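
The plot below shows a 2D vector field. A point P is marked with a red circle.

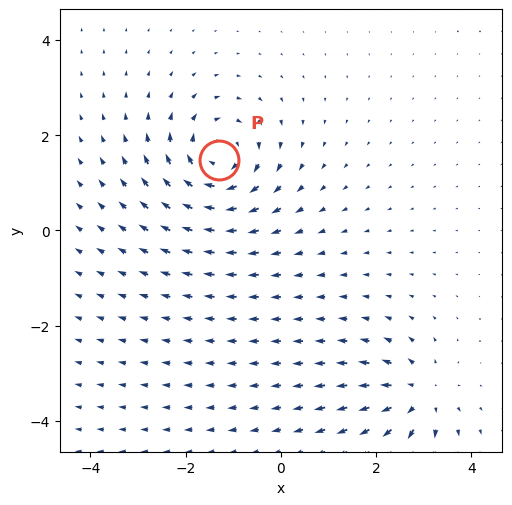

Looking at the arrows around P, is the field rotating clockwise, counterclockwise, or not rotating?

Near P at (-1.3, 1.5) the arrows circulate clockwise. The curl (z-component) there is about -6; negative curl means clockwise rotation.

clockwise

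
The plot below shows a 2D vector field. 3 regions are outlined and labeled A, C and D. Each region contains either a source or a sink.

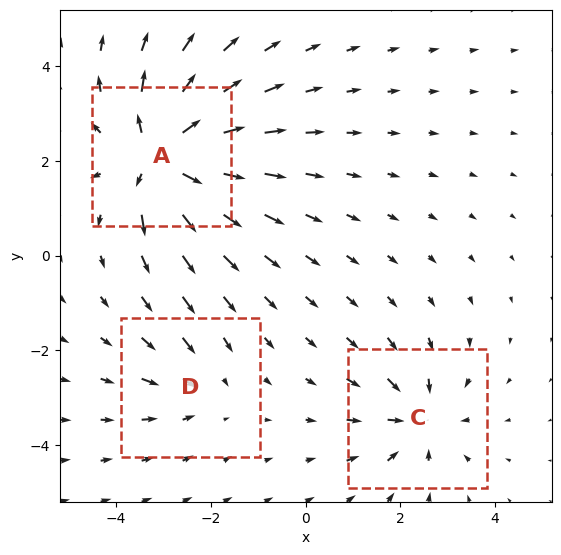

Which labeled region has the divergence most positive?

A

Divergence at each region's feature centre — A: about +6, C: about -3, D: about -2. Region A is most positive.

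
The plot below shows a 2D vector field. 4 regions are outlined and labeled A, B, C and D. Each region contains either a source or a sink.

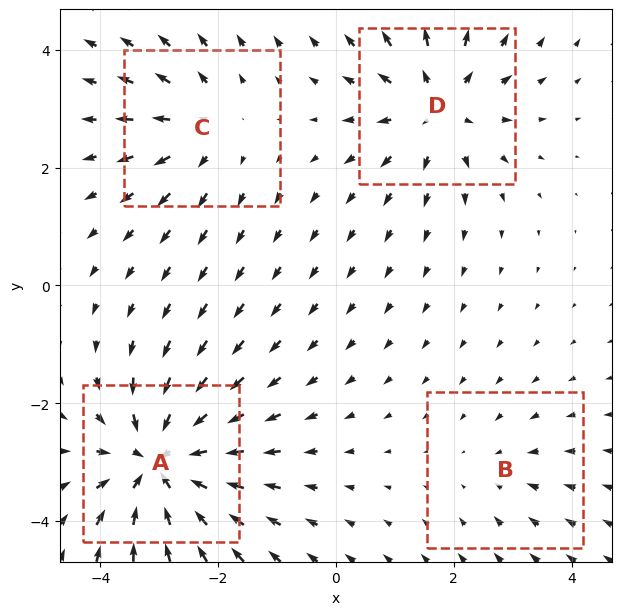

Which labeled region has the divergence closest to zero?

B

Divergence at each region's feature centre — A: about -7, B: about -2, C: about +3, D: about +5. Region B is closest to zero.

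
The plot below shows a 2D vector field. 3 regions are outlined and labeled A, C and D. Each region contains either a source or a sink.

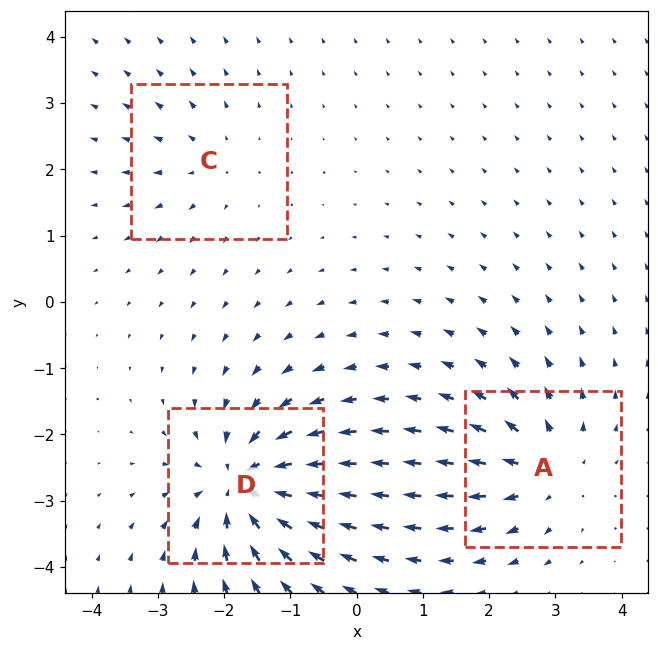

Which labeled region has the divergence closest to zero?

Divergence at each region's feature centre — A: about +4, C: about +2, D: about -6. Region C is closest to zero.

C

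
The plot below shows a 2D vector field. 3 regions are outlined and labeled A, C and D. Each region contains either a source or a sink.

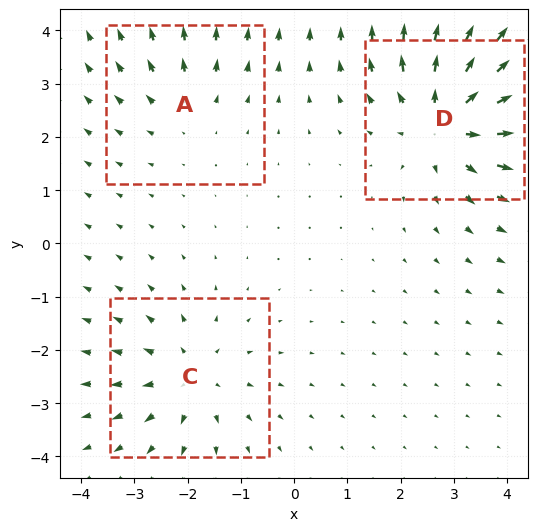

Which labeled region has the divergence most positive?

D

Divergence at each region's feature centre — A: about +2, C: about +3, D: about +5. Region D is most positive.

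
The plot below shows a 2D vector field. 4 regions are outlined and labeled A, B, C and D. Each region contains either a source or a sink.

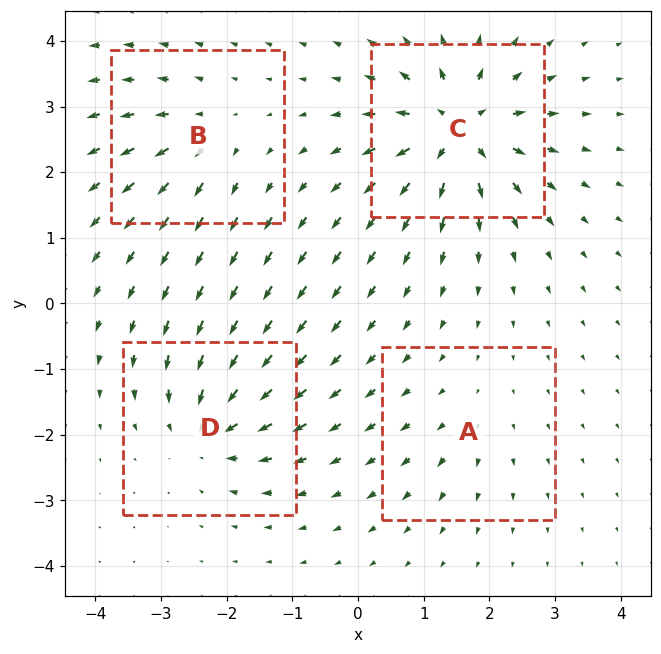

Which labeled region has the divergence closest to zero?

Divergence at each region's feature centre — A: about +2, B: about +4, C: about +9, D: about -6. Region A is closest to zero.

A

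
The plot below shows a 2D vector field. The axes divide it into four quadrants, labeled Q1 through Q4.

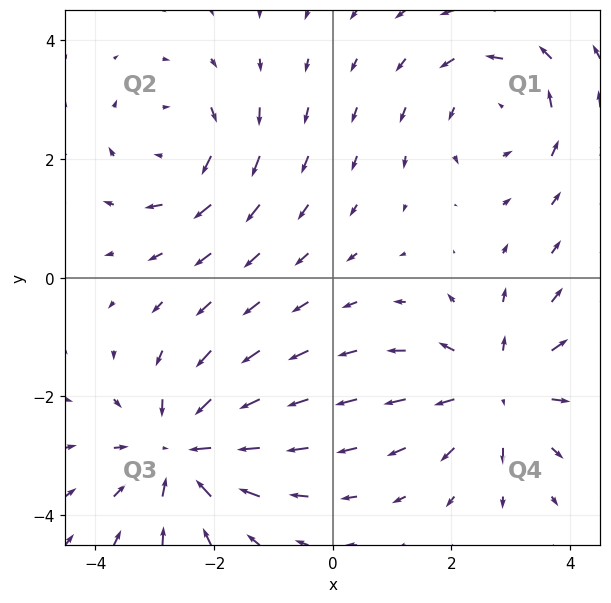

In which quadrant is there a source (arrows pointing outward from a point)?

Q4

The source sits at approximately (2.8, -1.9), which lies in quadrant Q4. The divergence there is about +4, positive as expected for a source.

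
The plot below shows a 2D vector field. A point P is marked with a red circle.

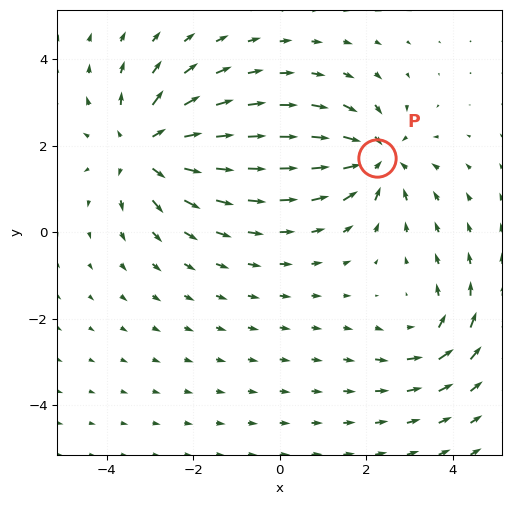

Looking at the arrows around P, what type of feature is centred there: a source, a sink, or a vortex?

sink

At P (2.2, 1.7) the arrows converge inward. Divergence about -4, curl ≈0 — negative divergence with near-zero curl is a sink.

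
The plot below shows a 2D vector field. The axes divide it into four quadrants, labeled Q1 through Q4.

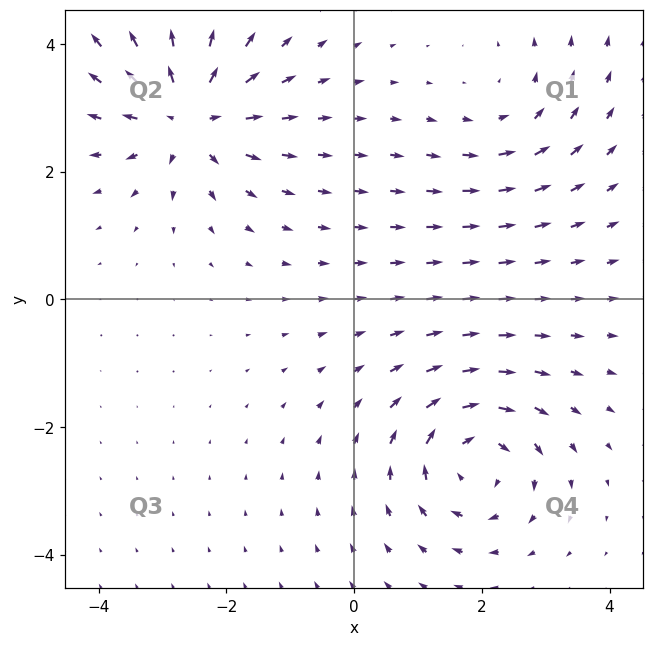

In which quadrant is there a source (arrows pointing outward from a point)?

The source sits at approximately (-2.6, 2.9), which lies in quadrant Q2. The divergence there is about +6, positive as expected for a source.

Q2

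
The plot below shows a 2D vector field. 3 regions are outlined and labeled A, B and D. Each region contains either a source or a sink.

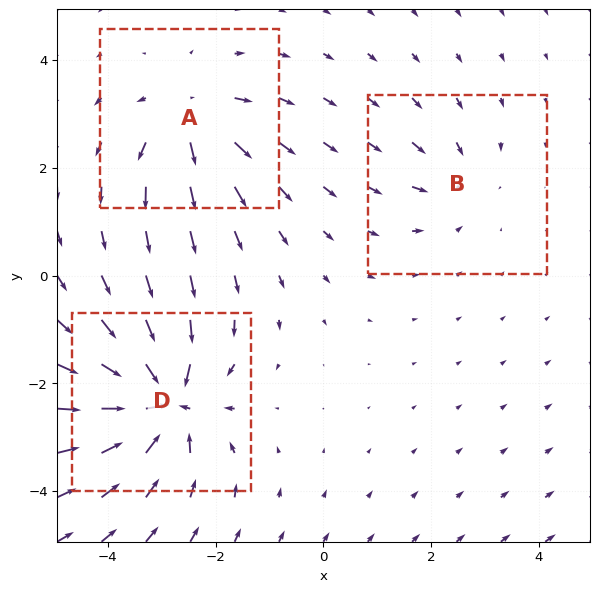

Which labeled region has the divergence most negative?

D

Divergence at each region's feature centre — A: about +4, B: about -2, D: about -6. Region D is most negative.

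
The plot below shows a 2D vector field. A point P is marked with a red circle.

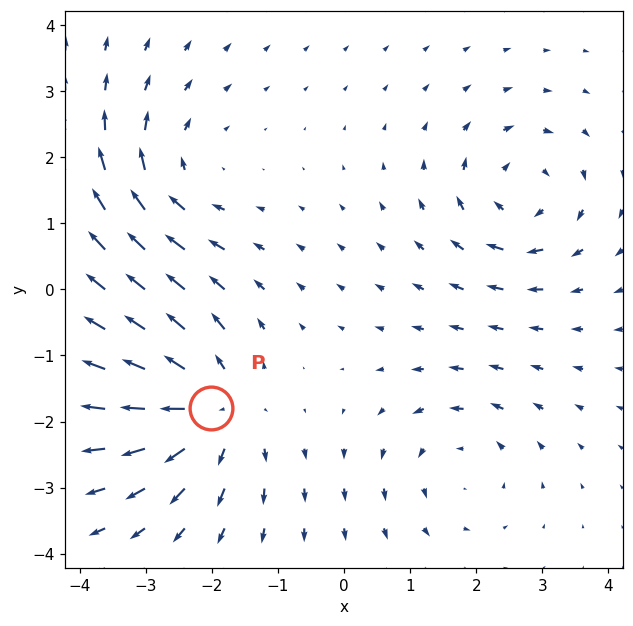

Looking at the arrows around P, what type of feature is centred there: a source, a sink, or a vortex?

At P (-2.0, -1.8) the arrows spread outward. Divergence about +5, curl ≈0 — positive divergence with near-zero curl is a source.

source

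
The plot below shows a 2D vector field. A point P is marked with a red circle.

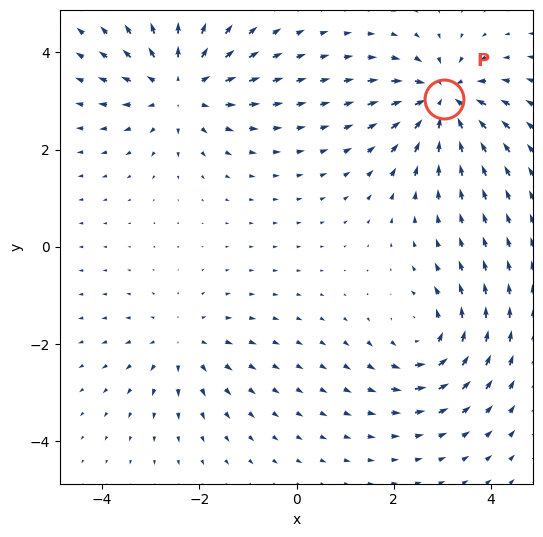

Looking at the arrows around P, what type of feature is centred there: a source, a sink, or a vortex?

sink

At P (3.0, 3.0) the arrows converge inward. Divergence about -6, curl ≈0 — negative divergence with near-zero curl is a sink.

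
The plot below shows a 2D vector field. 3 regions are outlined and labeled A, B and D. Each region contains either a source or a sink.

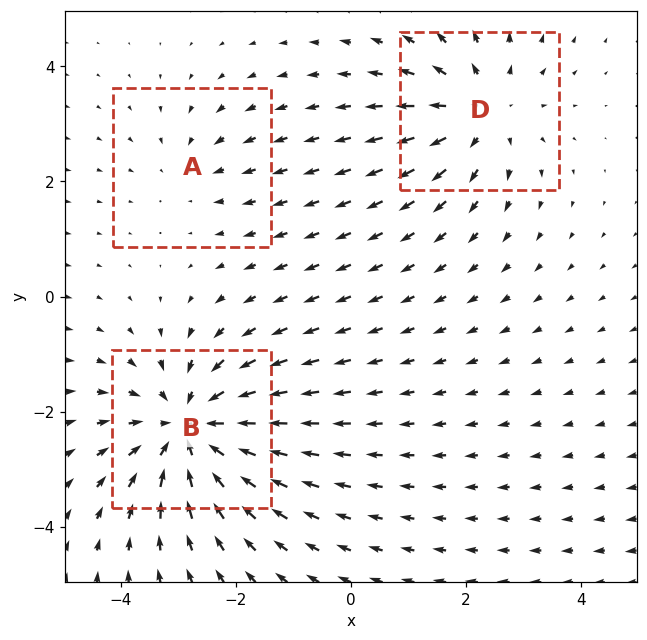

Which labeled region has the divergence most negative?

Divergence at each region's feature centre — A: about -2, B: about -4, D: about +3. Region B is most negative.

B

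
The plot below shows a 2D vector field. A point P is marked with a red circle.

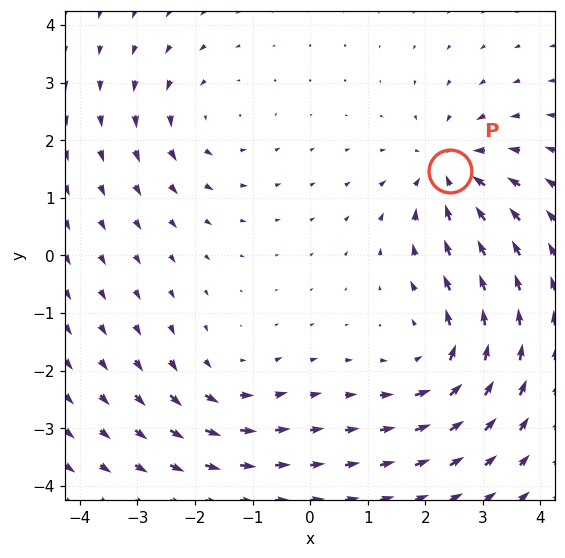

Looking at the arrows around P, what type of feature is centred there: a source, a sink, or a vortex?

sink

At P (2.4, 1.5) the arrows converge inward. Divergence about -5, curl ≈0 — negative divergence with near-zero curl is a sink.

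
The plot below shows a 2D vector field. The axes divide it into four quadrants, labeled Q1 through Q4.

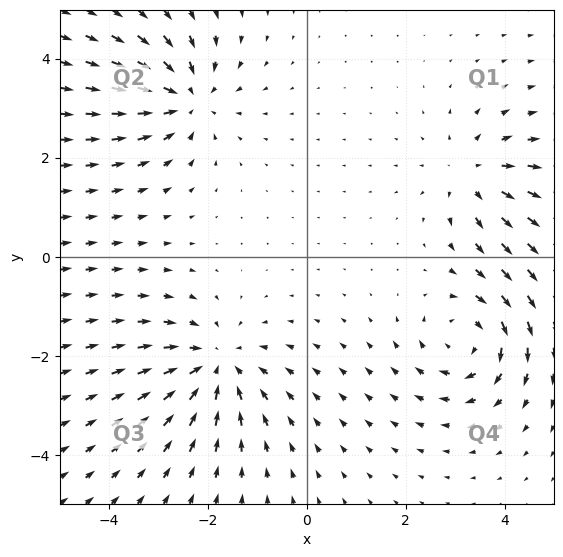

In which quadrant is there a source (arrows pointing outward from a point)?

The source sits at approximately (3.4, 1.7), which lies in quadrant Q1. The divergence there is about +4, positive as expected for a source.

Q1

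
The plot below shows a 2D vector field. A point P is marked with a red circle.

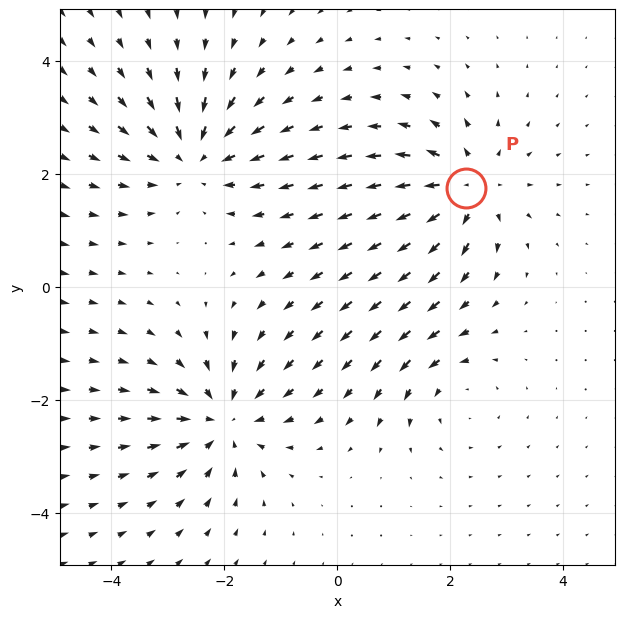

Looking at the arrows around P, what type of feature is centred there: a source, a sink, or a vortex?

source

At P (2.3, 1.7) the arrows spread outward. Divergence about +5, curl ≈0 — positive divergence with near-zero curl is a source.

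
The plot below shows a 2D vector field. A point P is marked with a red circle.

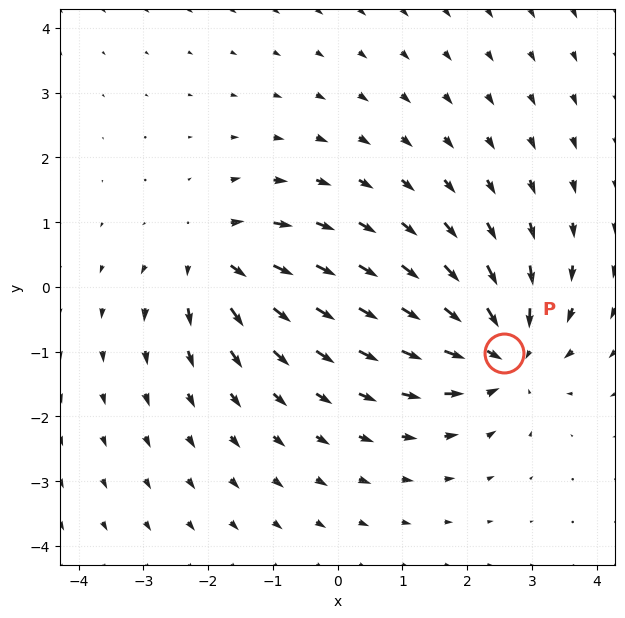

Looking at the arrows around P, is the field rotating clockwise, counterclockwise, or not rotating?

Near P at (2.6, -1.0) the arrows show no circulation. The curl there is ≈0.

not rotating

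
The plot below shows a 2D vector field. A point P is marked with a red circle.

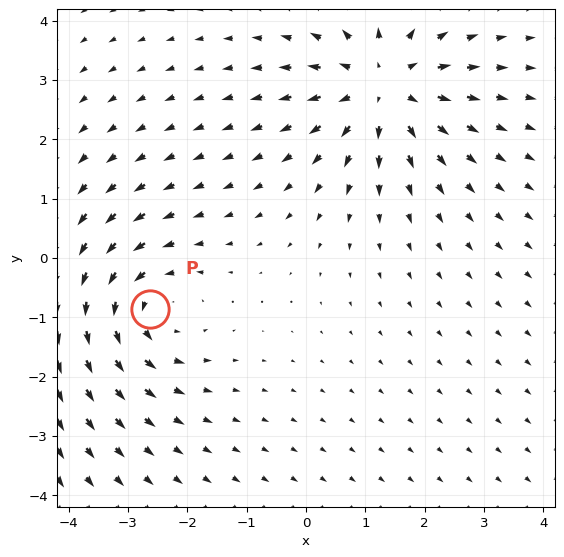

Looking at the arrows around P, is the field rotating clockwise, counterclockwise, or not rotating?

counterclockwise

Near P at (-2.6, -0.9) the arrows circulate counterclockwise. The curl (z-component) there is about +4; positive curl means counterclockwise rotation.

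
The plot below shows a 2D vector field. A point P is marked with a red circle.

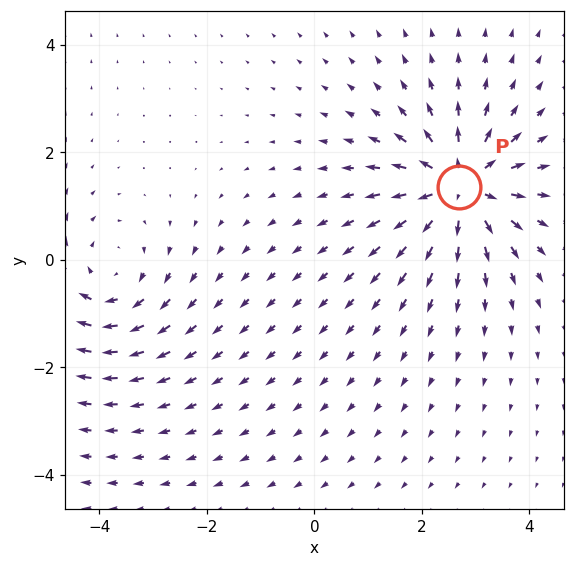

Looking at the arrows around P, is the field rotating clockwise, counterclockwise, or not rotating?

not rotating

Near P at (2.7, 1.4) the arrows show no circulation. The curl there is ≈0.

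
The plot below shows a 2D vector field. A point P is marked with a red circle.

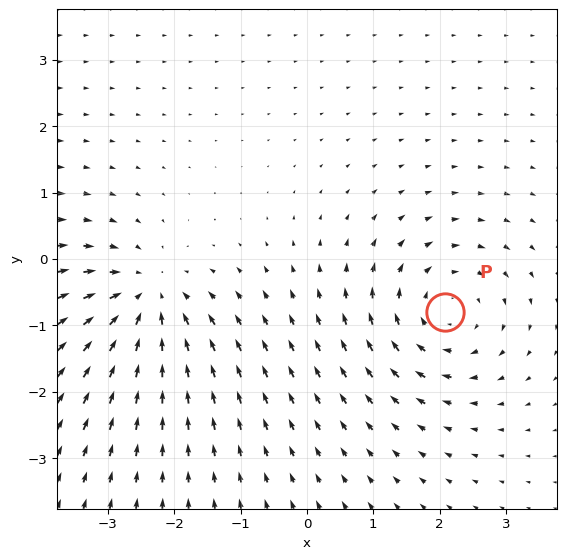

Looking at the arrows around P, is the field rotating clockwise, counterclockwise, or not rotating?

Near P at (2.1, -0.8) the arrows circulate clockwise. The curl (z-component) there is about -4; negative curl means clockwise rotation.

clockwise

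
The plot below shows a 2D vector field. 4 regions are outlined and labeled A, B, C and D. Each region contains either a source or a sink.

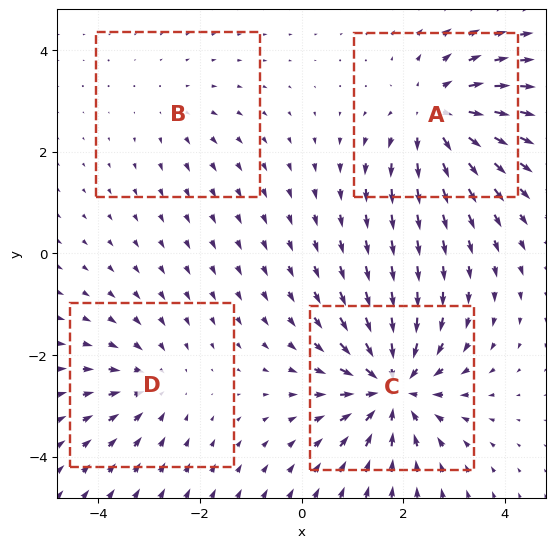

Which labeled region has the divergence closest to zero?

Divergence at each region's feature centre — A: about +5, B: about +2, C: about -7, D: about -3. Region B is closest to zero.

B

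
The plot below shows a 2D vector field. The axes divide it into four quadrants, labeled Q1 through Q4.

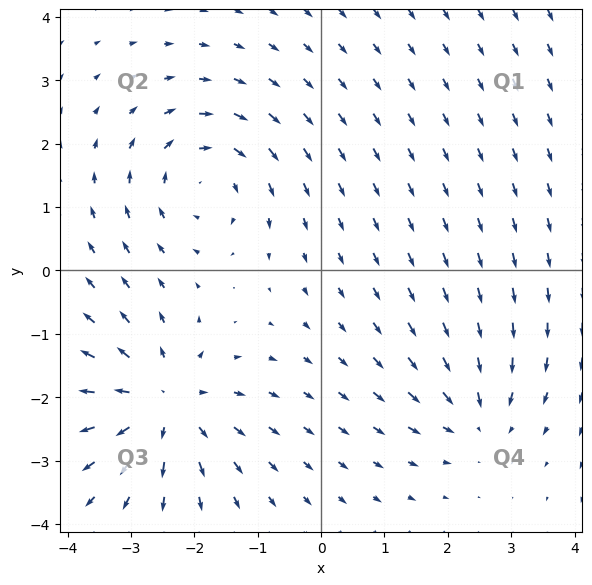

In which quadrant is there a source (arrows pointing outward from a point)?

Q3

The source sits at approximately (-2.5, -2.1), which lies in quadrant Q3. The divergence there is about +5, positive as expected for a source.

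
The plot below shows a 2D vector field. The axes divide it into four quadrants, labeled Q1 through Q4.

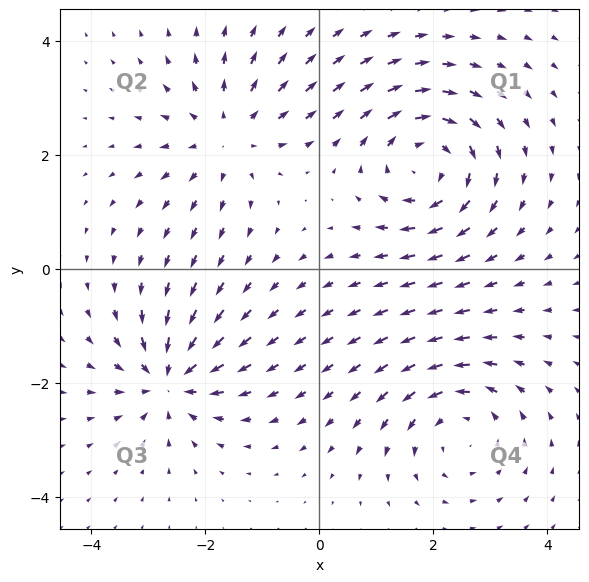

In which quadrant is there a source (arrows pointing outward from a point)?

The source sits at approximately (-1.6, 2.3), which lies in quadrant Q2. The divergence there is about +3, positive as expected for a source.

Q2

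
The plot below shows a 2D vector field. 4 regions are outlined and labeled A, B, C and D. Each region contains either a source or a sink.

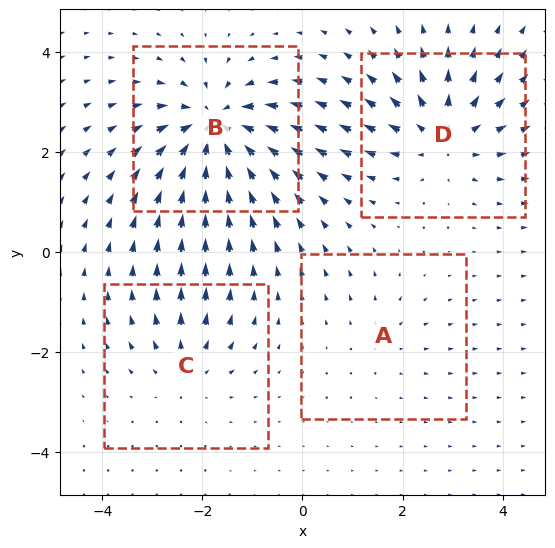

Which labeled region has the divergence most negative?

Divergence at each region's feature centre — A: about +2, B: about -7, C: about +3, D: about +5. Region B is most negative.

B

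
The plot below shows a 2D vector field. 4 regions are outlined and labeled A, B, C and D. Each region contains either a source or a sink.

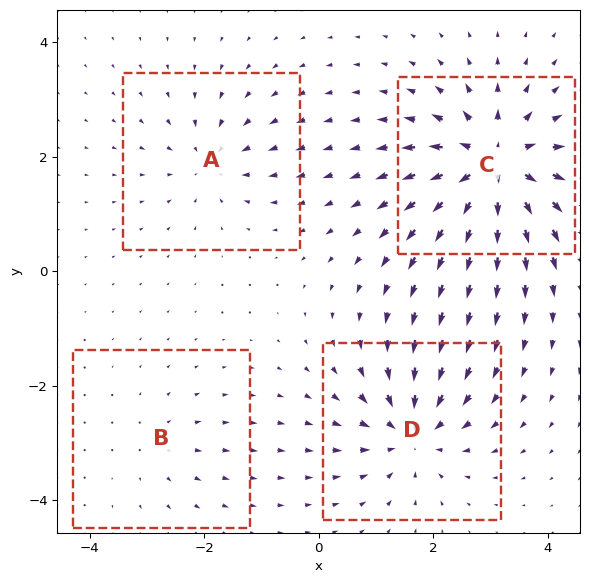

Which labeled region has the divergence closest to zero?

B

Divergence at each region's feature centre — A: about -4, B: about +2, C: about +8, D: about -6. Region B is closest to zero.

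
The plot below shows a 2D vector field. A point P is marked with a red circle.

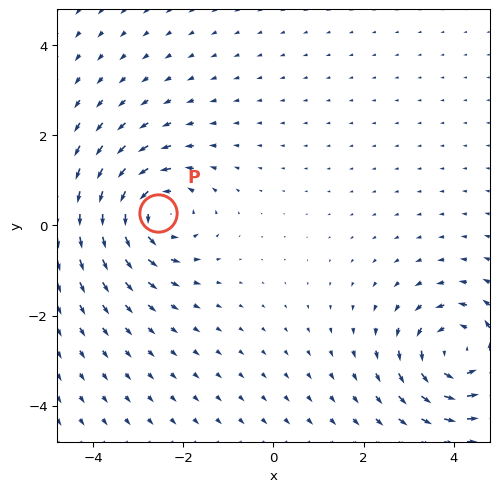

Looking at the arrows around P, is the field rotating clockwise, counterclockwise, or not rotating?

Near P at (-2.6, 0.3) the arrows circulate counterclockwise. The curl (z-component) there is about +3; positive curl means counterclockwise rotation.

counterclockwise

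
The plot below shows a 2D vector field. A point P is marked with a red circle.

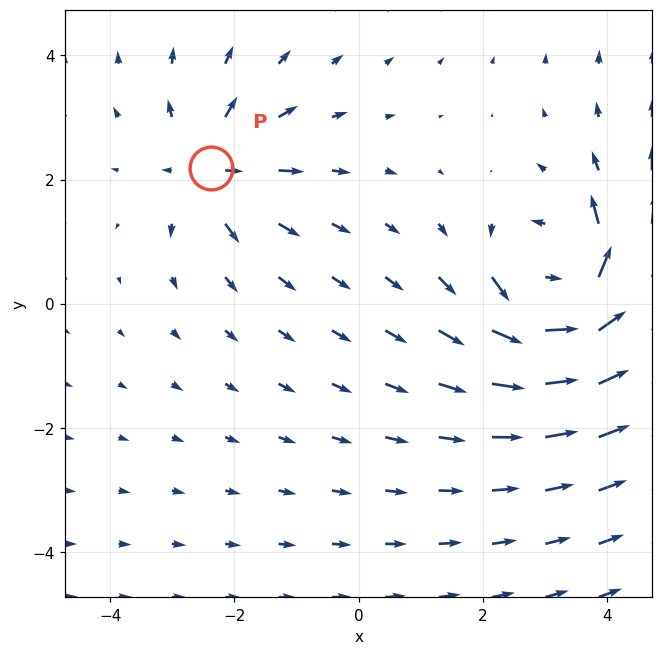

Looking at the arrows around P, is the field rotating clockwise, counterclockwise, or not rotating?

Near P at (-2.4, 2.2) the arrows show no circulation. The curl there is ≈0.

not rotating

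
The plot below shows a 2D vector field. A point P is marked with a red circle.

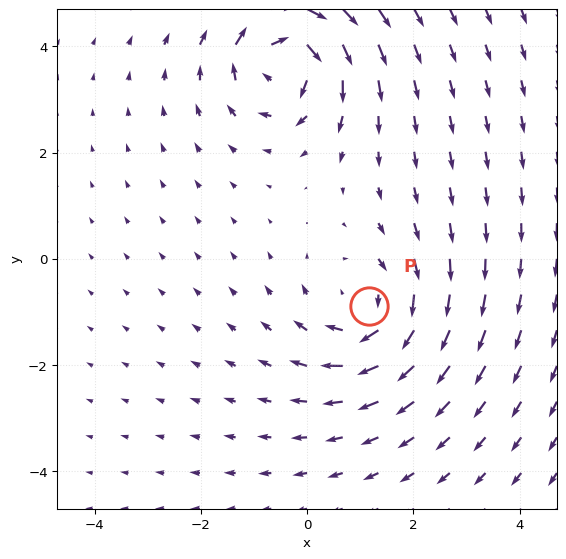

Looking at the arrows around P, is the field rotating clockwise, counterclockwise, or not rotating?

clockwise

Near P at (1.2, -0.9) the arrows circulate clockwise. The curl (z-component) there is about -4; negative curl means clockwise rotation.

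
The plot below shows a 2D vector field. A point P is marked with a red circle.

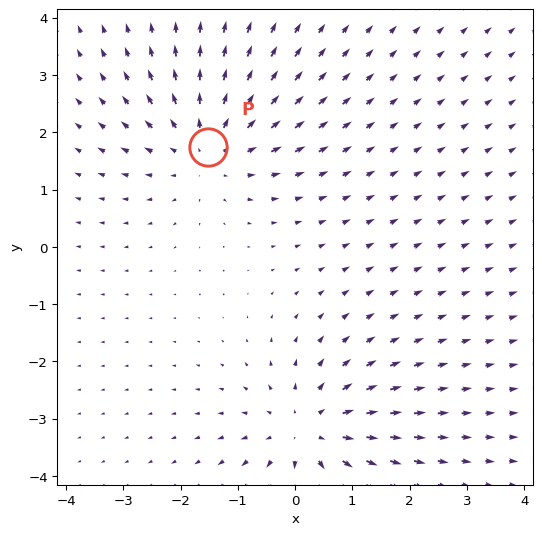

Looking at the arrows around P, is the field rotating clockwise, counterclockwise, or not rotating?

not rotating

Near P at (-1.5, 1.7) the arrows show no circulation. The curl there is ≈0.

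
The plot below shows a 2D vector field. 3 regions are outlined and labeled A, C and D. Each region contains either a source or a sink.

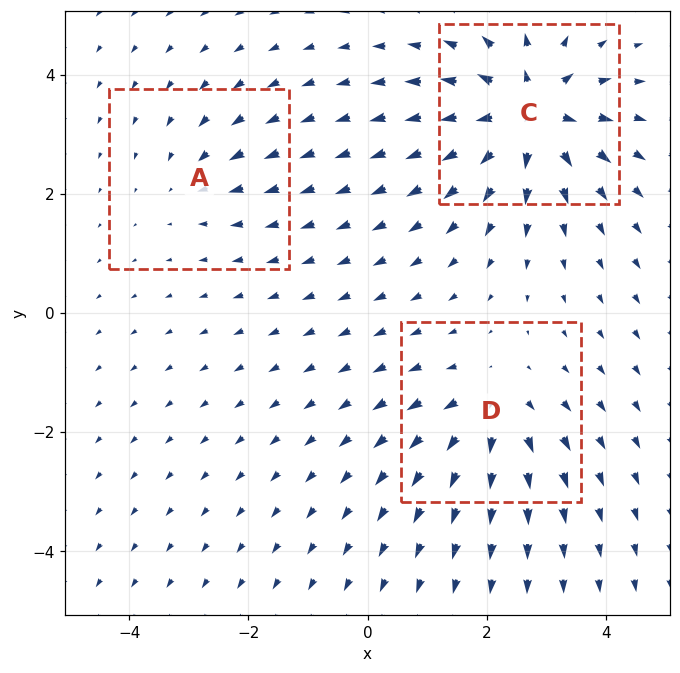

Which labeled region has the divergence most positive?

C

Divergence at each region's feature centre — A: about -2, C: about +6, D: about +4. Region C is most positive.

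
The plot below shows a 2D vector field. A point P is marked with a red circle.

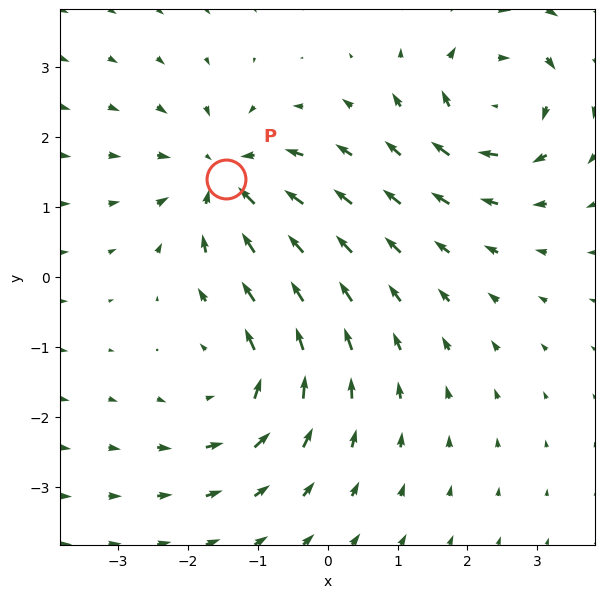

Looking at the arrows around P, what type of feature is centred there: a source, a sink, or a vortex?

sink

At P (-1.5, 1.4) the arrows converge inward. Divergence about -5, curl ≈0 — negative divergence with near-zero curl is a sink.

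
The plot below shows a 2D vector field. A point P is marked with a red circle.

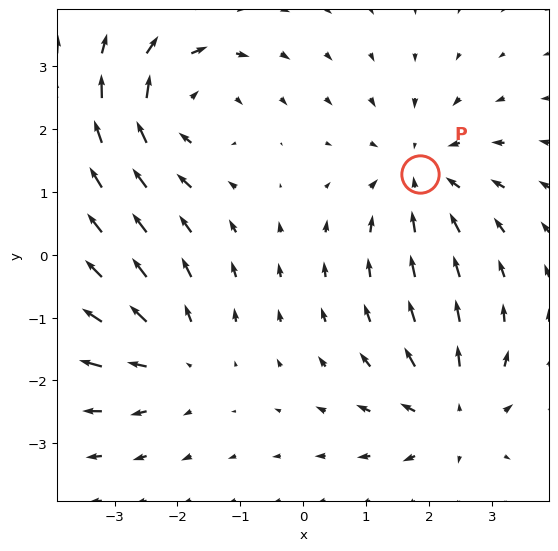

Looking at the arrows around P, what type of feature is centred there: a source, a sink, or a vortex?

sink

At P (1.9, 1.3) the arrows converge inward. Divergence about -3, curl ≈0 — negative divergence with near-zero curl is a sink.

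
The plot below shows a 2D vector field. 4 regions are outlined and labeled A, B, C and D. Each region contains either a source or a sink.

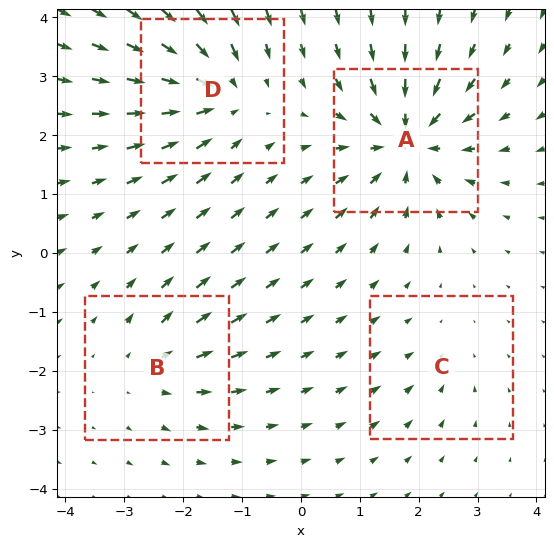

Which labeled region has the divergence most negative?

Divergence at each region's feature centre — A: about -7, B: about +4, C: about -2, D: about -6. Region A is most negative.

A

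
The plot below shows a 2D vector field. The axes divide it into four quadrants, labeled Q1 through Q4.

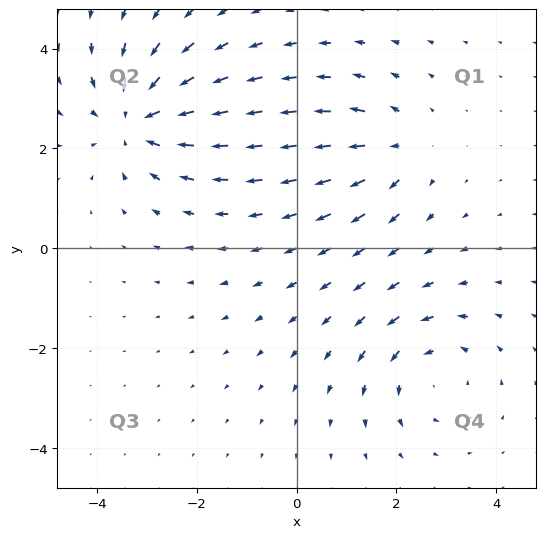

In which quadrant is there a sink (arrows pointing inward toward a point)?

Q2

The sink sits at approximately (-3.2, 2.6), which lies in quadrant Q2. The divergence there is about -4, negative as expected for a sink.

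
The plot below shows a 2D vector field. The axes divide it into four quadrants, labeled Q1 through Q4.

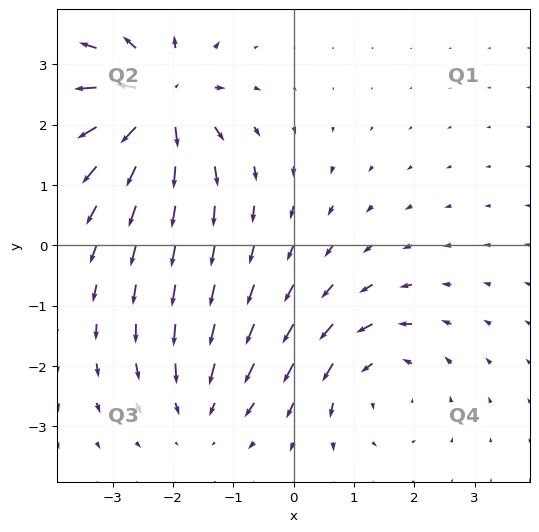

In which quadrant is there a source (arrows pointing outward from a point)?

The source sits at approximately (-2.2, 2.4), which lies in quadrant Q2. The divergence there is about +7, positive as expected for a source.

Q2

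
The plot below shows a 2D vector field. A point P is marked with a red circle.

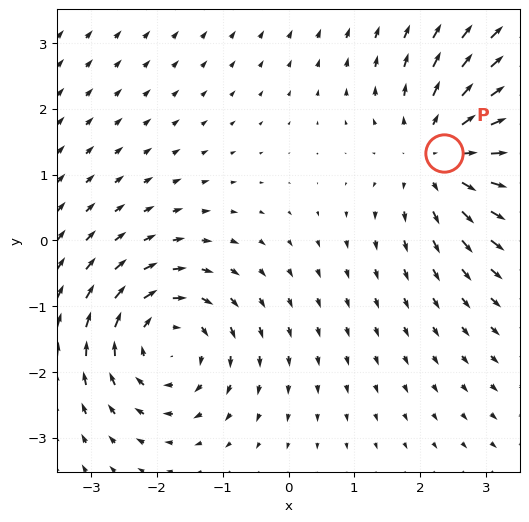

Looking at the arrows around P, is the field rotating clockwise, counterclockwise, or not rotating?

Near P at (2.4, 1.3) the arrows show no circulation. The curl there is ≈0.

not rotating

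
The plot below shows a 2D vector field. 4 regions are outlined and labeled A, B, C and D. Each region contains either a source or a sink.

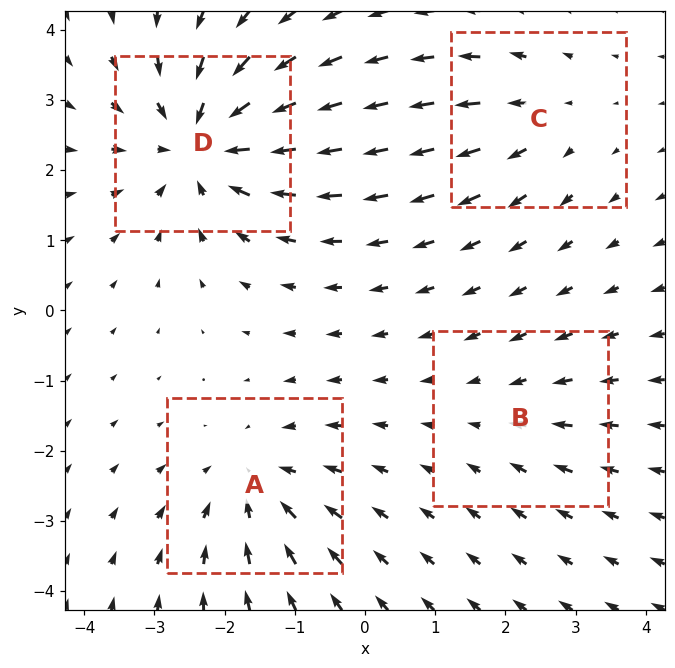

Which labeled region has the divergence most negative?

D

Divergence at each region's feature centre — A: about -4, B: about -2, C: about +3, D: about -7. Region D is most negative.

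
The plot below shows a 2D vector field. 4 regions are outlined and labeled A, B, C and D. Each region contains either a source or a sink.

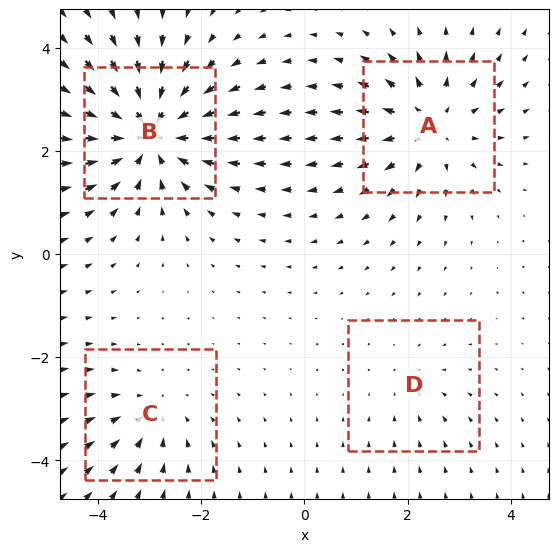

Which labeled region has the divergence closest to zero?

D

Divergence at each region's feature centre — A: about +5, B: about -7, C: about -3, D: about -2. Region D is closest to zero.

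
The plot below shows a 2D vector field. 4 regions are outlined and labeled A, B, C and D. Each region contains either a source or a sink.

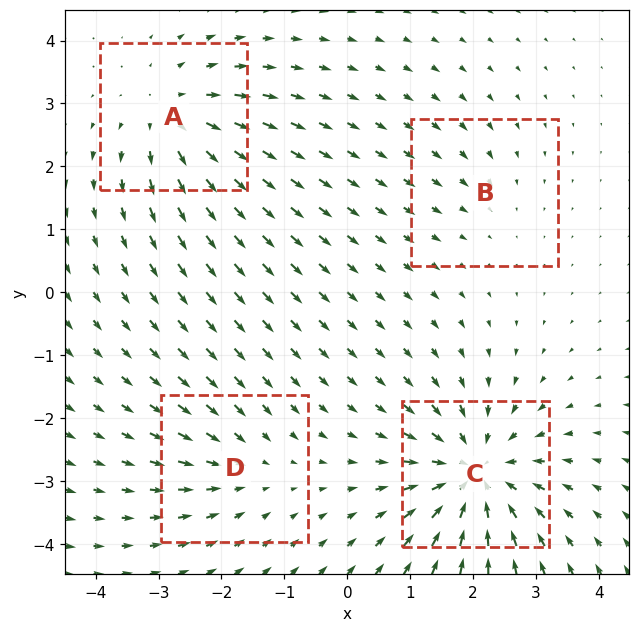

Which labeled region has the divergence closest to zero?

B

Divergence at each region's feature centre — A: about +5, B: about -2, C: about -8, D: about -3. Region B is closest to zero.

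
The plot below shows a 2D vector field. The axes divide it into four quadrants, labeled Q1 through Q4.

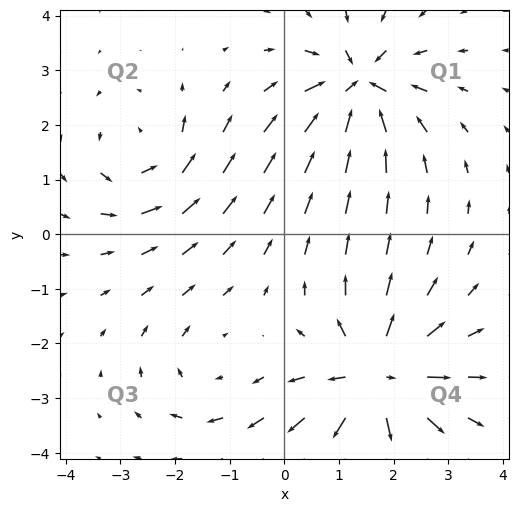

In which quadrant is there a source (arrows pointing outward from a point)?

The source sits at approximately (1.7, -2.6), which lies in quadrant Q4. The divergence there is about +6, positive as expected for a source.

Q4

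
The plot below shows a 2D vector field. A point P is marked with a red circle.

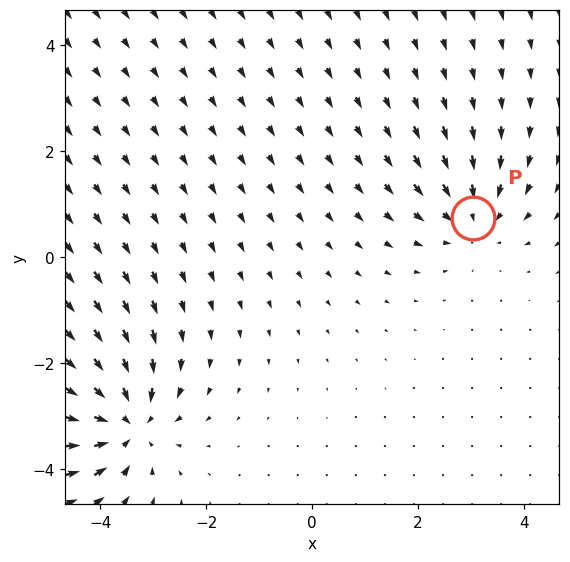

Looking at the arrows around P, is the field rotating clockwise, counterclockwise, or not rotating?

not rotating

Near P at (3.0, 0.7) the arrows show no circulation. The curl there is ≈0.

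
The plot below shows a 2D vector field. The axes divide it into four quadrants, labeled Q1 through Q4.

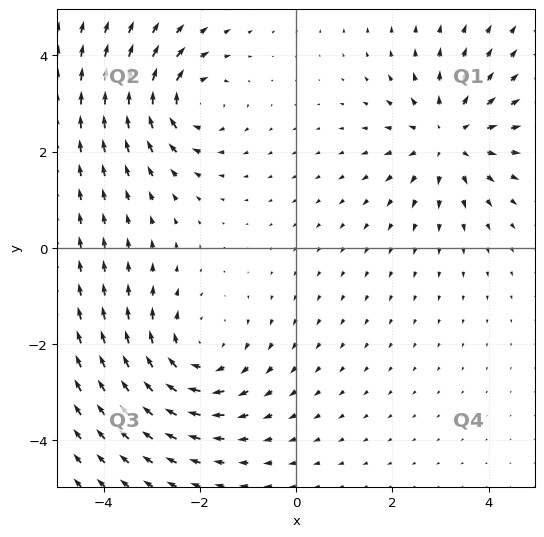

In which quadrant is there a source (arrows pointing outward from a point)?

Q1

The source sits at approximately (3.2, 2.3), which lies in quadrant Q1. The divergence there is about +4, positive as expected for a source.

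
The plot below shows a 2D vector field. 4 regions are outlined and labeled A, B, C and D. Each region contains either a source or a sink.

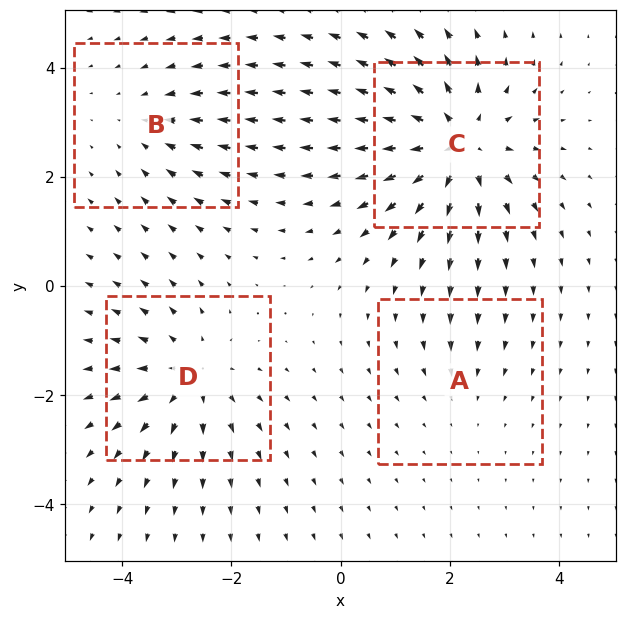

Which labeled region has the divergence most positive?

C

Divergence at each region's feature centre — A: about -2, B: about -3, C: about +6, D: about +4. Region C is most positive.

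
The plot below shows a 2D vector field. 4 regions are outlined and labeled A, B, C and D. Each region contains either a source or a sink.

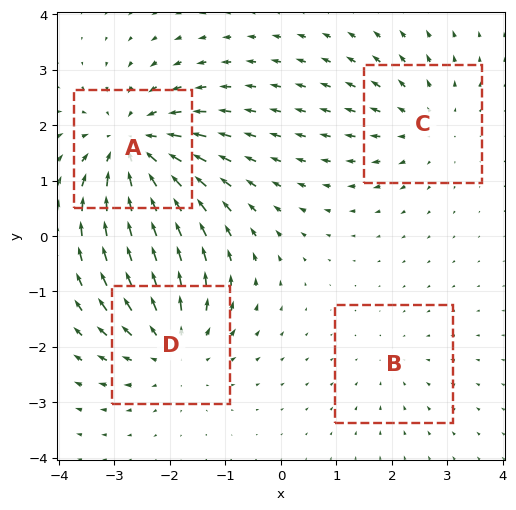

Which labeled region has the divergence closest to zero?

Divergence at each region's feature centre — A: about -6, B: about -2, C: about +3, D: about +4. Region B is closest to zero.

B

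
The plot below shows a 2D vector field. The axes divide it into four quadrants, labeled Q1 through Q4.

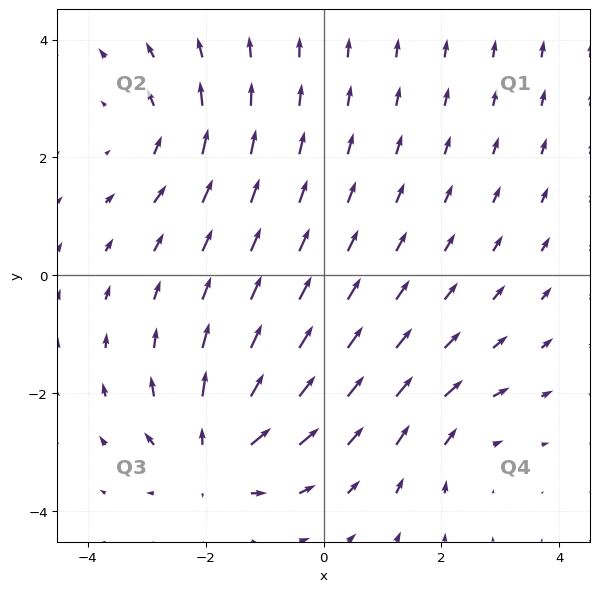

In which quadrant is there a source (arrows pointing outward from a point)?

Q3

The source sits at approximately (-1.9, -3.1), which lies in quadrant Q3. The divergence there is about +4, positive as expected for a source.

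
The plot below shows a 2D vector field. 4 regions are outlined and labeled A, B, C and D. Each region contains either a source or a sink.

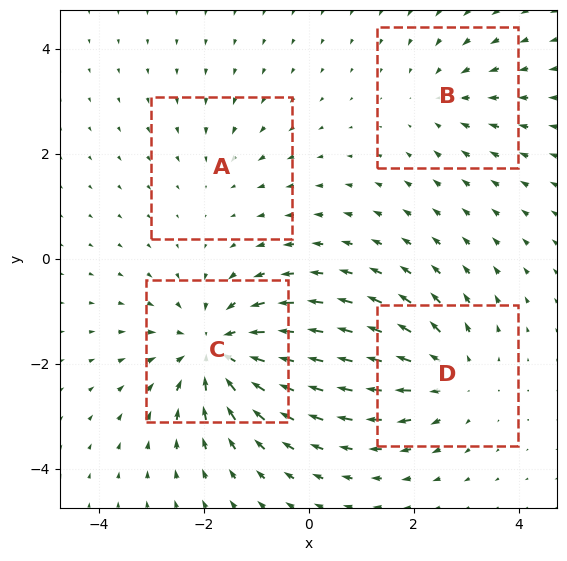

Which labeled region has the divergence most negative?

C

Divergence at each region's feature centre — A: about -2, B: about -3, C: about -6, D: about +4. Region C is most negative.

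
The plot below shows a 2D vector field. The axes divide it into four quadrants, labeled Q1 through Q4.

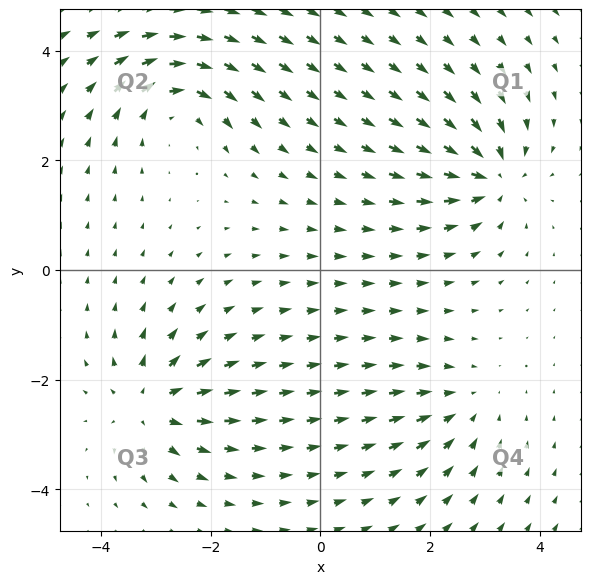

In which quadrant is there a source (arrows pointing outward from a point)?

Q3

The source sits at approximately (-3.1, -2.4), which lies in quadrant Q3. The divergence there is about +5, positive as expected for a source.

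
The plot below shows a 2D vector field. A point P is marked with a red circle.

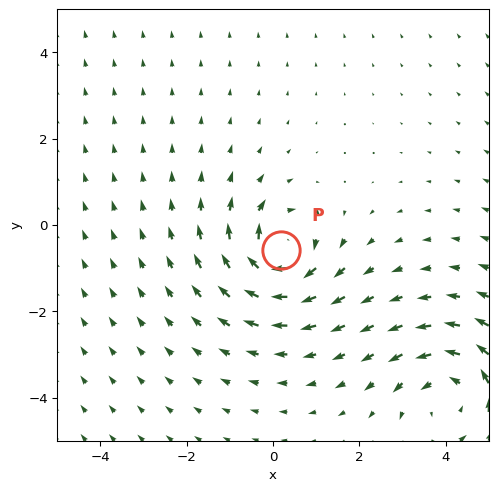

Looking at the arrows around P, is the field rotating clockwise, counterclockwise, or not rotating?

Near P at (0.2, -0.6) the arrows circulate clockwise. The curl (z-component) there is about -5; negative curl means clockwise rotation.

clockwise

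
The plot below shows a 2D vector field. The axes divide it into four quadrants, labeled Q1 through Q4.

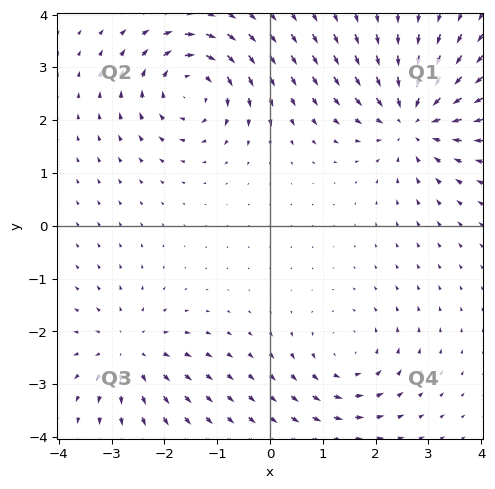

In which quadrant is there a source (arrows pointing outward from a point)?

Q3

The source sits at approximately (-2.7, -2.4), which lies in quadrant Q3. The divergence there is about +4, positive as expected for a source.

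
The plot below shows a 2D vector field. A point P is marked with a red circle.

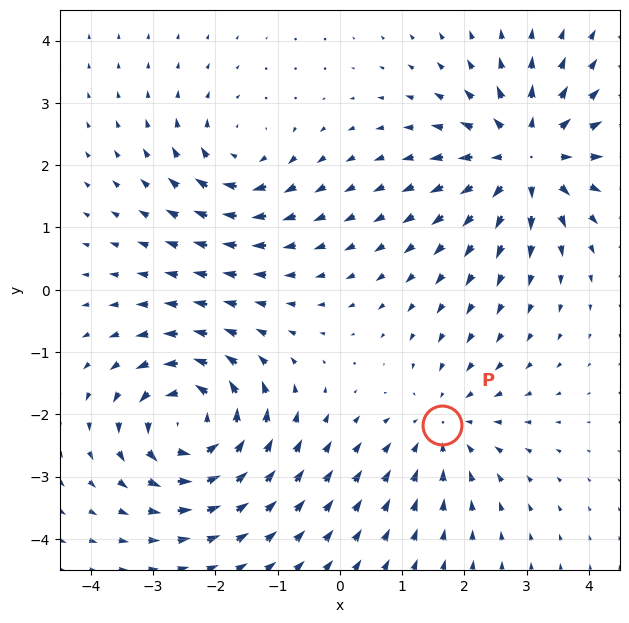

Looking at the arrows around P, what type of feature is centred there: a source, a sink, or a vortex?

At P (1.6, -2.2) the arrows converge inward. Divergence about -3, curl ≈0 — negative divergence with near-zero curl is a sink.

sink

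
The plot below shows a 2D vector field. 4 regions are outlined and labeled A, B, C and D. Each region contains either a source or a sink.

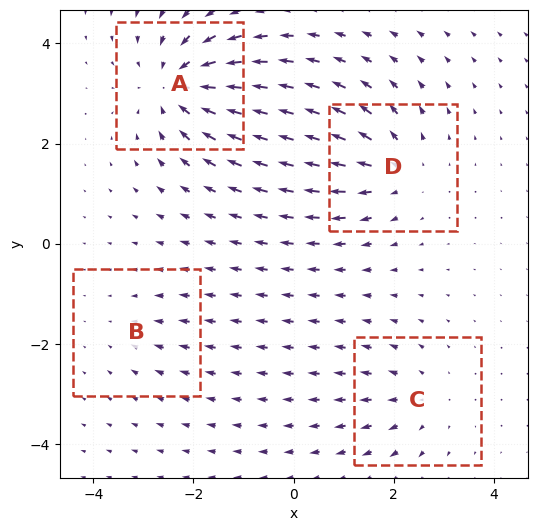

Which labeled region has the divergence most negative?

A

Divergence at each region's feature centre — A: about -7, B: about -2, C: about +3, D: about +5. Region A is most negative.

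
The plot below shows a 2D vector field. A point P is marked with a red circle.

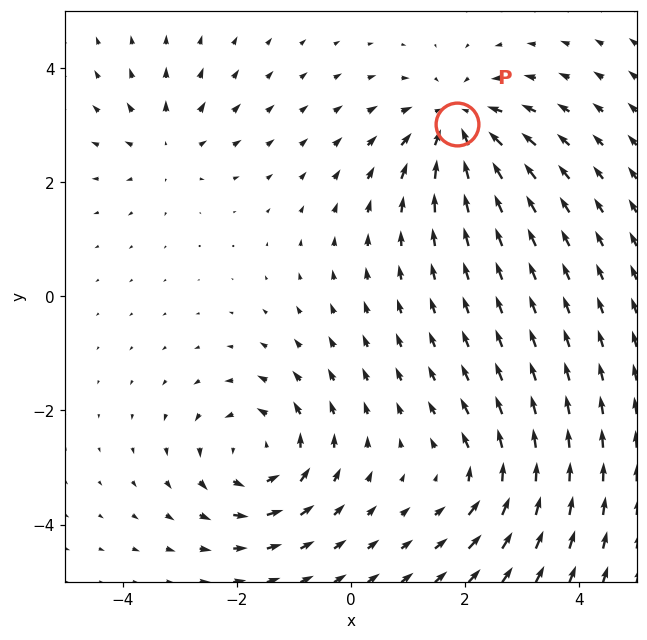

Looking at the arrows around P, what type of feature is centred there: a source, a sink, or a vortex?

sink

At P (1.9, 3.0) the arrows converge inward. Divergence about -5, curl ≈0 — negative divergence with near-zero curl is a sink.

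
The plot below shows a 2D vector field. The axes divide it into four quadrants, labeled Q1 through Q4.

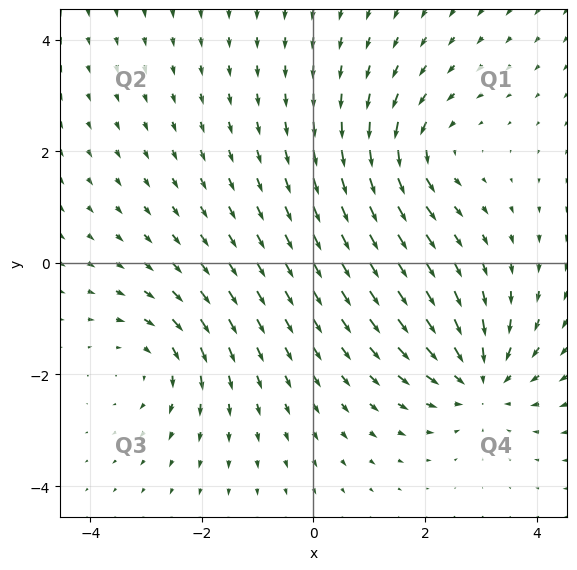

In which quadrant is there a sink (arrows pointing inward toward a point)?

Q4

The sink sits at approximately (3.0, -2.1), which lies in quadrant Q4. The divergence there is about -5, negative as expected for a sink.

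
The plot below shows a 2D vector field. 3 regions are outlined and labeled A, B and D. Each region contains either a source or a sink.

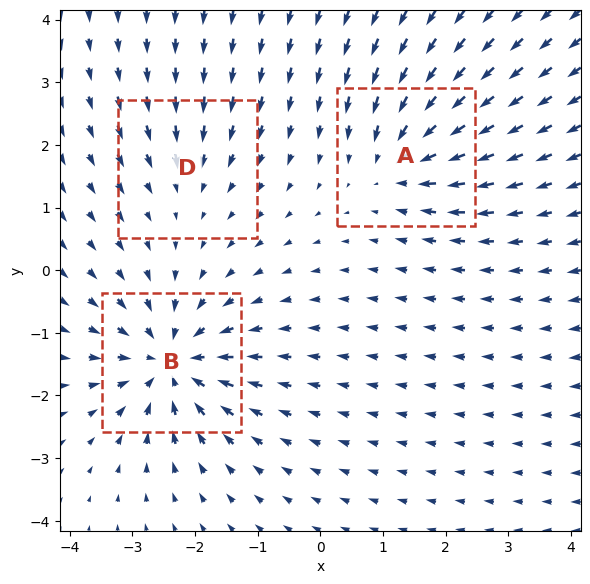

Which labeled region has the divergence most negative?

B

Divergence at each region's feature centre — A: about -4, B: about -6, D: about -2. Region B is most negative.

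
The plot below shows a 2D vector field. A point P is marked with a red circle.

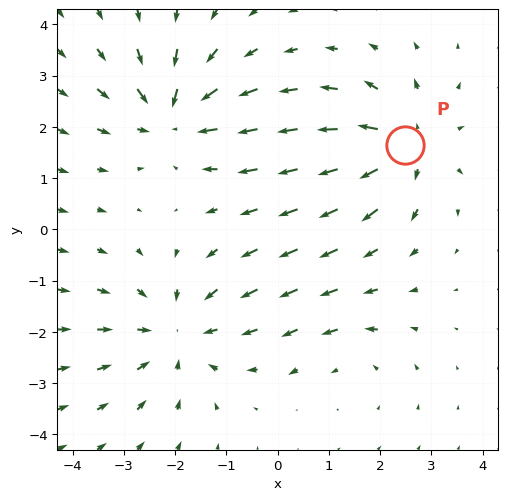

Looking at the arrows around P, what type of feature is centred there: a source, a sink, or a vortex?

source

At P (2.5, 1.7) the arrows spread outward. Divergence about +5, curl ≈0 — positive divergence with near-zero curl is a source.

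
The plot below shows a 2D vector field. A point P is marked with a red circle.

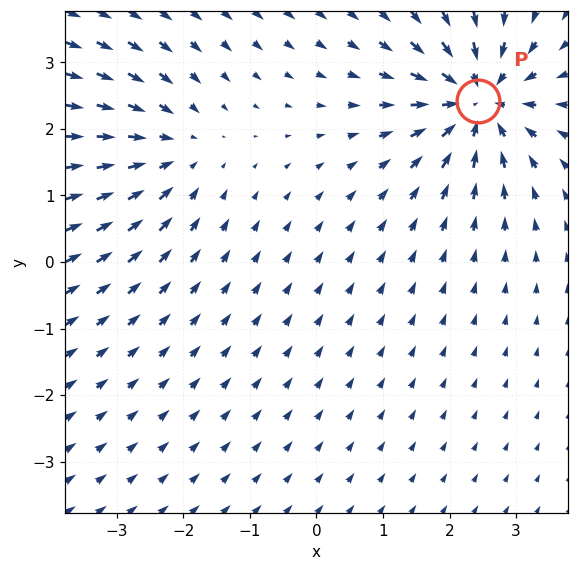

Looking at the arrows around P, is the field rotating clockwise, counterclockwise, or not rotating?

Near P at (2.4, 2.4) the arrows show no circulation. The curl there is ≈0.

not rotating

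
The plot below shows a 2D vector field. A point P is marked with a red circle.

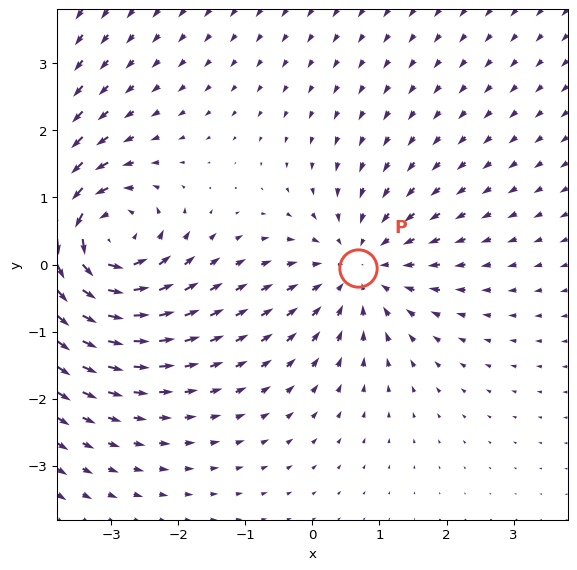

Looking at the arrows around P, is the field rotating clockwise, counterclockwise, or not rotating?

Near P at (0.7, -0.1) the arrows show no circulation. The curl there is ≈0.

not rotating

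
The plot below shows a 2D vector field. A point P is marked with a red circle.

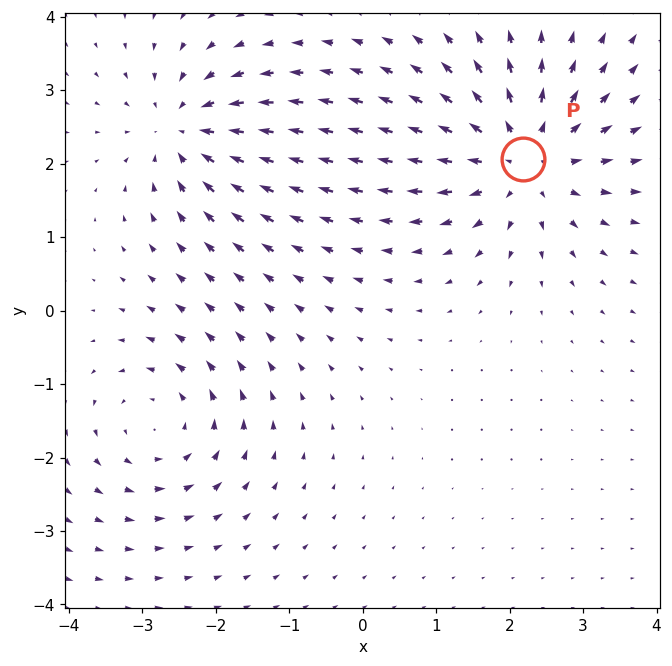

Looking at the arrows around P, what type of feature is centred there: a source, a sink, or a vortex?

At P (2.2, 2.1) the arrows spread outward. Divergence about +5, curl ≈0 — positive divergence with near-zero curl is a source.

source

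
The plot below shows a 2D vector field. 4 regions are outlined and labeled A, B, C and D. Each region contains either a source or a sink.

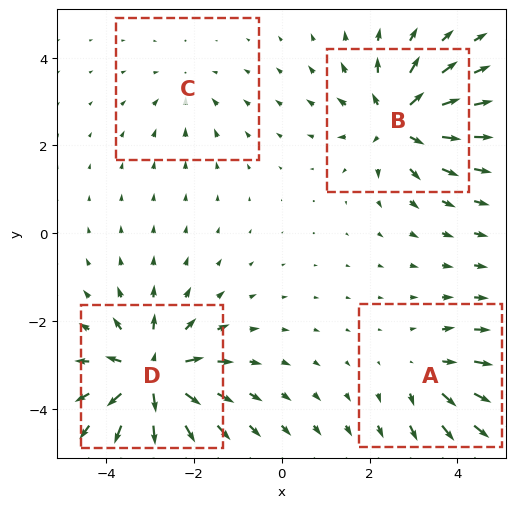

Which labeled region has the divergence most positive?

Divergence at each region's feature centre — A: about +4, B: about +7, C: about -3, D: about +8. Region D is most positive.

D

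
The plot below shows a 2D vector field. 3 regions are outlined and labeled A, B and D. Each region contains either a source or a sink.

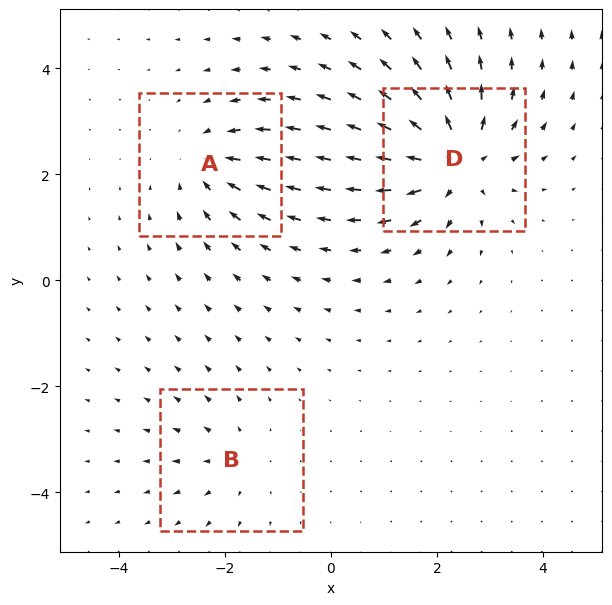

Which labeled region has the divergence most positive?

Divergence at each region's feature centre — A: about -3, B: about +2, D: about +6. Region D is most positive.

D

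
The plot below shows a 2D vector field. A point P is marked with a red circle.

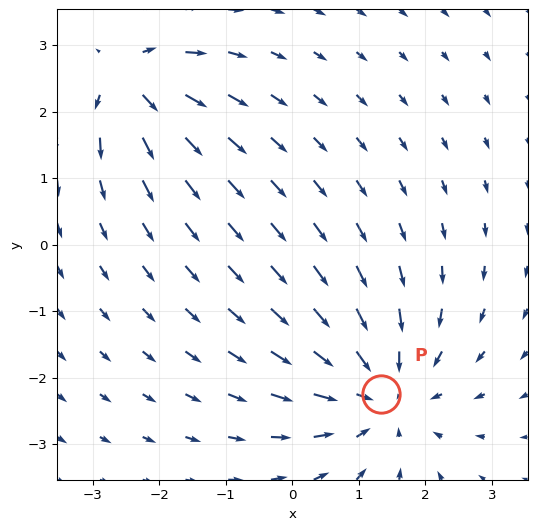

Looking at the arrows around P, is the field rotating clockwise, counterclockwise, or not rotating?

not rotating

Near P at (1.3, -2.2) the arrows show no circulation. The curl there is ≈0.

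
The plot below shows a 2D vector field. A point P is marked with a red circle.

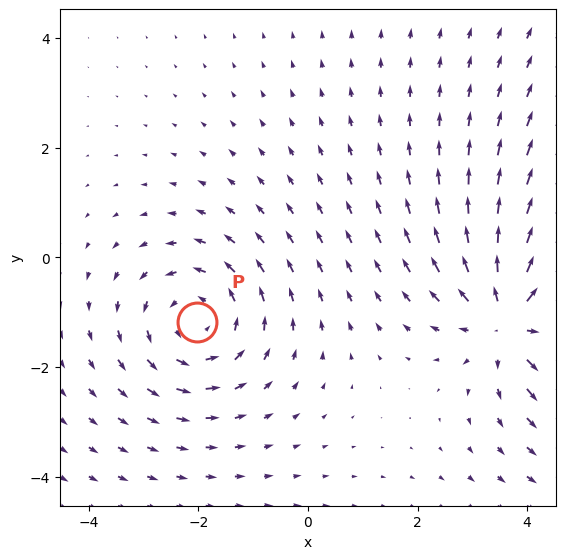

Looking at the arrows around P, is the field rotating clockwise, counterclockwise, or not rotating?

counterclockwise

Near P at (-2.0, -1.2) the arrows circulate counterclockwise. The curl (z-component) there is about +2; positive curl means counterclockwise rotation.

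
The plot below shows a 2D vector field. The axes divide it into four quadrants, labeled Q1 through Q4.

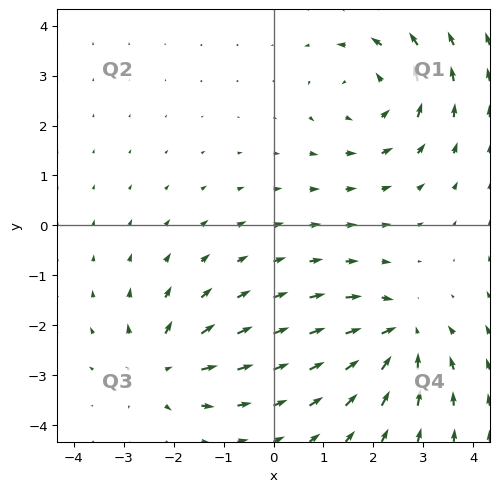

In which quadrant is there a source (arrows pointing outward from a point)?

The source sits at approximately (-2.2, -2.8), which lies in quadrant Q3. The divergence there is about +4, positive as expected for a source.

Q3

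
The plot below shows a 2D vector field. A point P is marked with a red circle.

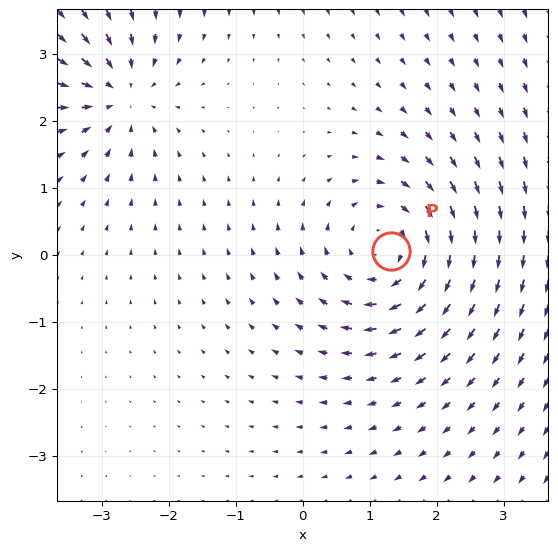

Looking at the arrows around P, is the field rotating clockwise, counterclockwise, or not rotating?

clockwise

Near P at (1.3, 0.1) the arrows circulate clockwise. The curl (z-component) there is about -4; negative curl means clockwise rotation.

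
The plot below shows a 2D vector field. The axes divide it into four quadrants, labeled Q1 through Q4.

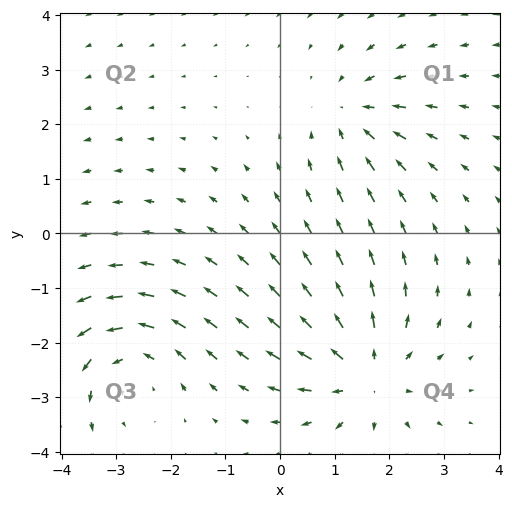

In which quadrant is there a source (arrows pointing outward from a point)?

The source sits at approximately (1.6, -2.6), which lies in quadrant Q4. The divergence there is about +4, positive as expected for a source.

Q4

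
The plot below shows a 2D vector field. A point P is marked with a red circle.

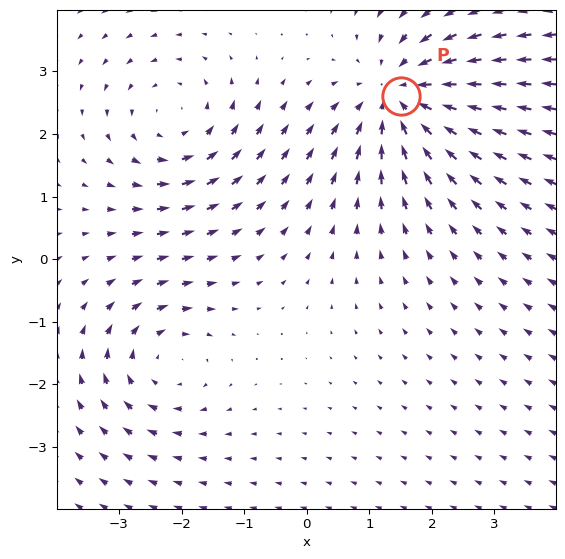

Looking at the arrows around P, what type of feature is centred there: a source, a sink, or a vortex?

At P (1.5, 2.6) the arrows converge inward. Divergence about -4, curl ≈0 — negative divergence with near-zero curl is a sink.

sink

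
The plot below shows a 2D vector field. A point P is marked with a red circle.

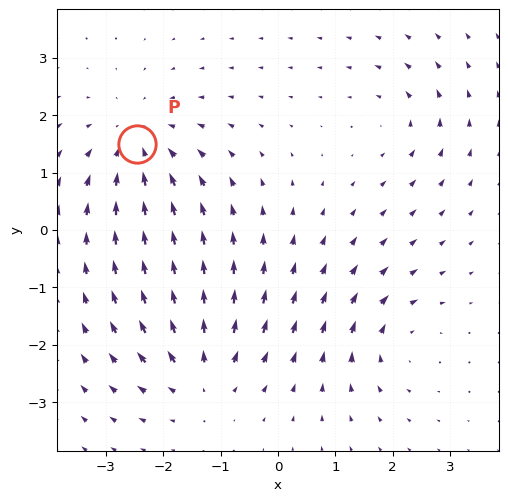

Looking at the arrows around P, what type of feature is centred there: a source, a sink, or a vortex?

At P (-2.5, 1.5) the arrows converge inward. Divergence about -4, curl ≈0 — negative divergence with near-zero curl is a sink.

sink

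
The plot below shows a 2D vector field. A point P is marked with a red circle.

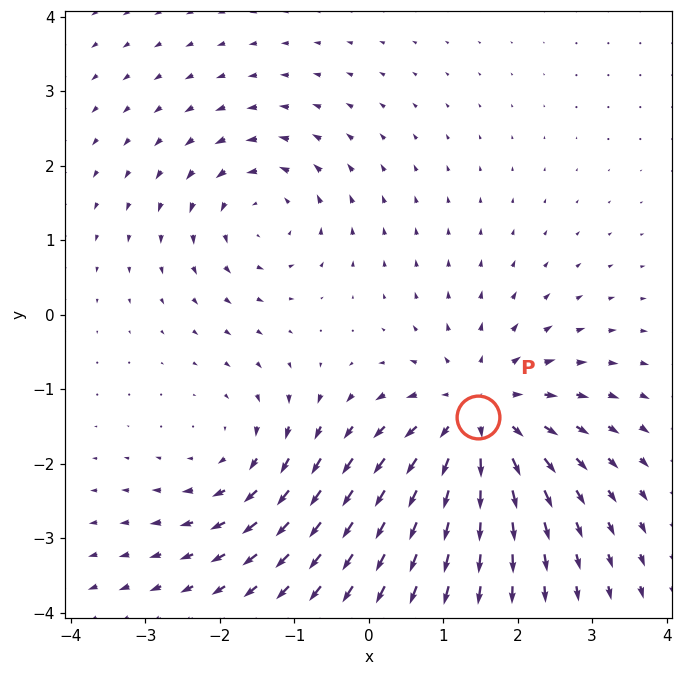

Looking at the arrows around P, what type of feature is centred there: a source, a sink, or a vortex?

source

At P (1.5, -1.4) the arrows spread outward. Divergence about +5, curl ≈0 — positive divergence with near-zero curl is a source.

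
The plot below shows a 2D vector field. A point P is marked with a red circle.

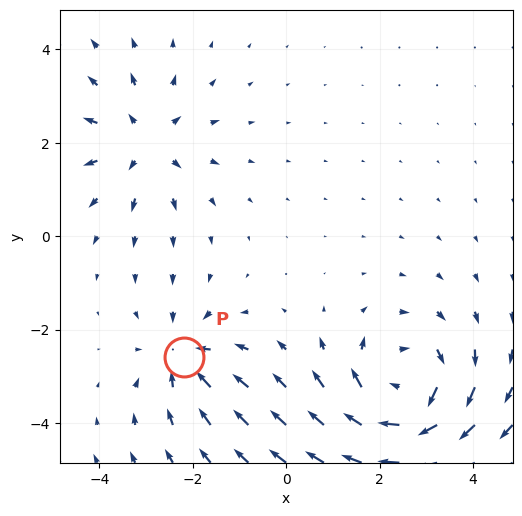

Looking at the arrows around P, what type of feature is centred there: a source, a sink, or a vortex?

At P (-2.2, -2.6) the arrows converge inward. Divergence about -3, curl ≈0 — negative divergence with near-zero curl is a sink.

sink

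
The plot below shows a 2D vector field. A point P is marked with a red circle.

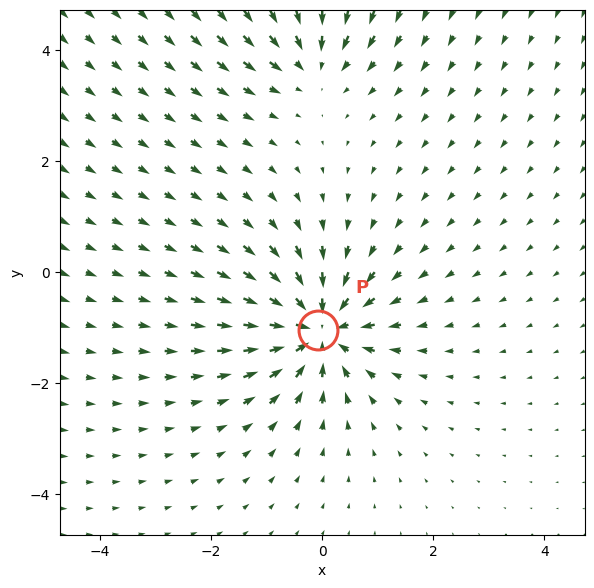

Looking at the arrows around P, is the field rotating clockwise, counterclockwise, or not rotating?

not rotating

Near P at (-0.1, -1.0) the arrows show no circulation. The curl there is ≈0.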